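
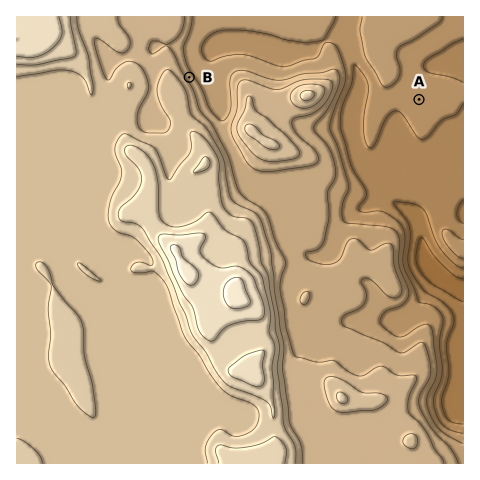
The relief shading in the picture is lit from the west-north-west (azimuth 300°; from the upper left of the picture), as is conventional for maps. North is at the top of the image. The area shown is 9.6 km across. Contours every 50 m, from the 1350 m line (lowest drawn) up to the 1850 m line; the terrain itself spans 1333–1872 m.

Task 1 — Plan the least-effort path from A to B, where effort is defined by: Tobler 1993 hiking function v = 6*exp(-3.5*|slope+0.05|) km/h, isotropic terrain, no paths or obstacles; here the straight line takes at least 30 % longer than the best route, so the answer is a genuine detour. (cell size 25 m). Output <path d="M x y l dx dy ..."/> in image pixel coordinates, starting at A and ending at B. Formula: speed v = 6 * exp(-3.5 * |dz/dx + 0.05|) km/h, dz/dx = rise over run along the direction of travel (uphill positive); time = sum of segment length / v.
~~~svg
<path d="M419 99l-19-9-12 0-7-3-20-20-5-3-6 0-9-4-9 0-10 4-91 0-25 13-17 0"/>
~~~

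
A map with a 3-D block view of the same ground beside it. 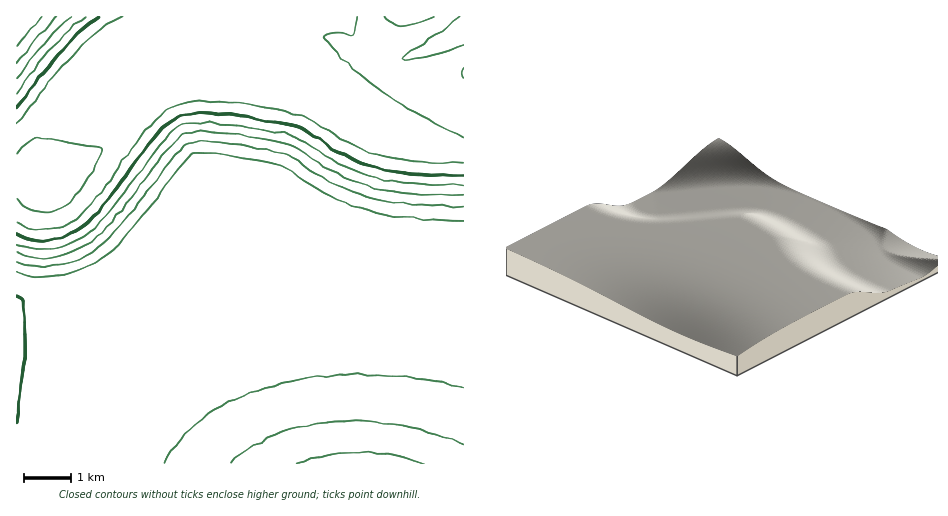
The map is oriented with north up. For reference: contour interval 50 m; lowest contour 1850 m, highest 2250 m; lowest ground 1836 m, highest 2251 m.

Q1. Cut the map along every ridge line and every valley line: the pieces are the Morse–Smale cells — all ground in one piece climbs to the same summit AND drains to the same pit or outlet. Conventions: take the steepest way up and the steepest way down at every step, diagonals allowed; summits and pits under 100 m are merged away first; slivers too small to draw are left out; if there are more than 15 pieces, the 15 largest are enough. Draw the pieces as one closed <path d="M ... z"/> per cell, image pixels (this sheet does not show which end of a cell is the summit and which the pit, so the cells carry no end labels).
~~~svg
<path d="M463 16l-67 0-16 22-15 13-5 0-14-8-25-8-78-12-57 0-22 5-11 4-15 13-14 22-11 31-11 49-39 49-35-32-12 0 0 141 41-3 30-8 29-17 31-31 7-1 59 0 73 7 61 11 85 23 31 3z"/><path d="M213 245l-66 1-25 27-25 16-34 12-47 5 1 158 447-1-1-174-31-3-125-31-48-7z"/><path d="M395 16l-378 0-1 146 12 2 35 32 23-27 18-24 9-47 17-42 16-19 18-9 33-6 58 2 66 11 25 8 14 8 5 0 15-13z"/>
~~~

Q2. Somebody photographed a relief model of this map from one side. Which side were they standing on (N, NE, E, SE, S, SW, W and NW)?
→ SE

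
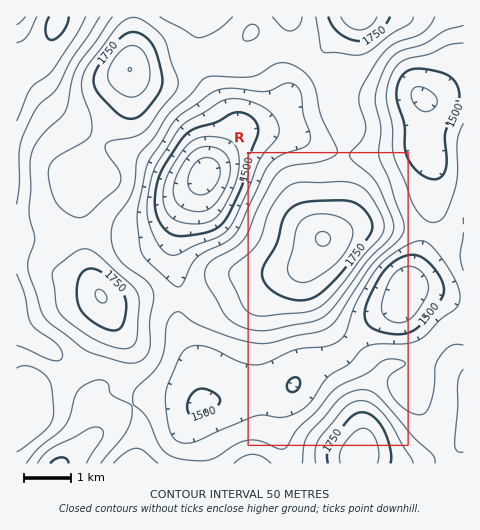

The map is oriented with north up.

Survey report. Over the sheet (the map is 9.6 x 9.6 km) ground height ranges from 1320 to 1850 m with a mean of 1620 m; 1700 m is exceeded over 18.1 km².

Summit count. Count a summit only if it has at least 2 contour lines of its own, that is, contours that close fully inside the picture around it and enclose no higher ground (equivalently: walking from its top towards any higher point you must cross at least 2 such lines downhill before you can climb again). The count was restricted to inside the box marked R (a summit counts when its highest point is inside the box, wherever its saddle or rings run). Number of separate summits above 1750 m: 1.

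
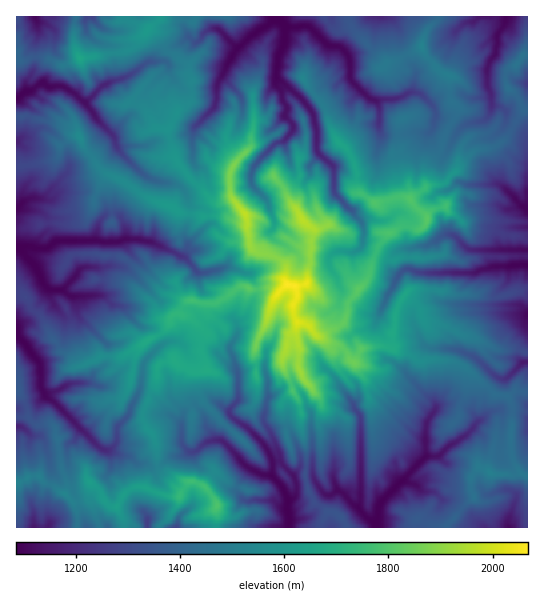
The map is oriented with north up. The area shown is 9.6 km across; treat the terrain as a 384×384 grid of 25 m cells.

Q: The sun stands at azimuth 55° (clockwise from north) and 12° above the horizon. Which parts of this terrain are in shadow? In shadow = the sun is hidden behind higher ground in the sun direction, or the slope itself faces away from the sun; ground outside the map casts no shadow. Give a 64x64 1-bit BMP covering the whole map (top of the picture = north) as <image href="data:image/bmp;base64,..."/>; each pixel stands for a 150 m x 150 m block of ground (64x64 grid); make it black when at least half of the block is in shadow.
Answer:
<image width="64" height="64" href="data:image/bmp;base64,Qk0+AgAAAAAAAD4AAAAoAAAAQAAAAEAAAAABAAEAAAAAAAACAAATCwAAEwsAAAIAAAAAAAAA////AAAAAAD/+f+F/Y+AJ3/7/4R8H4BHf/P/gPw2B+d/6/eO+HCPg3/Dtxj78L+fY4g+APf0//8HgAAH/bB/oA+BgR/9sTeACh/CP/35Z4A4P8f//fh+ADj/j//9uDsA+f+P//2wP/T77w///bAcZMf/D//+sBhwh/8X//xwHni/ywP//PAOfH4Ll//88h8AP/2f//nwPwA//Z//8fBqAD/9+H/z4OA4fD6Q/6fBwHB8ACD/p4cA4/gQQf/OIAfA8D48/8wAMwDwYeD/+AAgAODD4H/gBiAA4I+AfuAGAADM/7+/4AYAAIP/+B9oAwPPE/7Bj+hDAAA///fnwMGAAD2P//8Agb4AOf///4ED//A5////mAB+H3g///w4+wBc////+Pn5+f/////5+RzvgC////n4OA8AD///+fB8bgD////x5P3kAP//z/PB+IAI//8P58ngAIb//D/vicAADv/4/ecBwAGcf+P75y/AAAx/x/PiL8ACAH+PA8FvwAIA/x+CwO+CAAD/H+PY/wYAAPw+Ath+BgAA/H4D3H4GCAAe/wHc/gYMFvz6APx8BAwe++AA/fw/vD7/6AB5+H/5vP+wAHnwfng4//4YMPB8fDh/fxAw8PhwOD8I8Bbh8GAYHgBgDGPwYBoePAAAd/AADh5ABWB/wAAPHnwF6H4AgAc2YADgfoGAAw=="/>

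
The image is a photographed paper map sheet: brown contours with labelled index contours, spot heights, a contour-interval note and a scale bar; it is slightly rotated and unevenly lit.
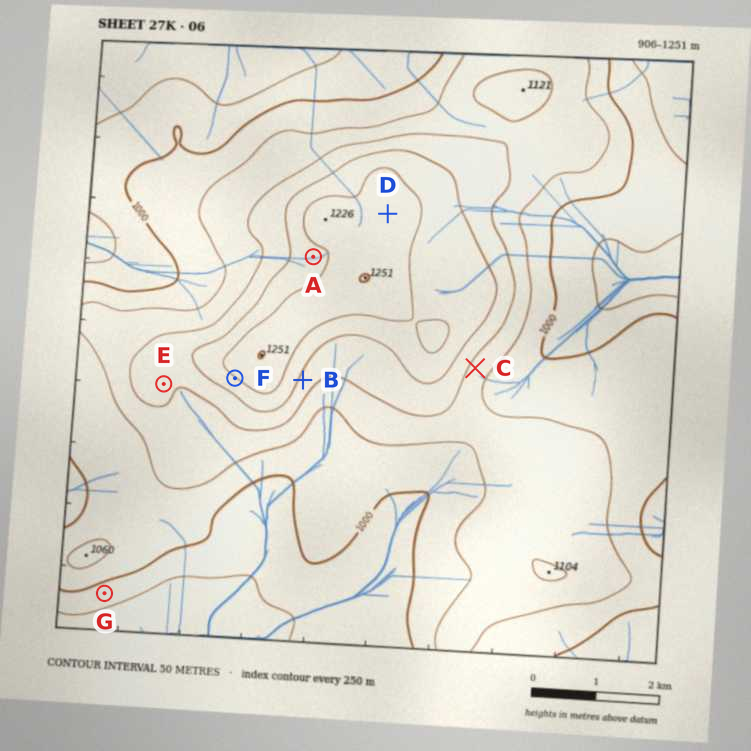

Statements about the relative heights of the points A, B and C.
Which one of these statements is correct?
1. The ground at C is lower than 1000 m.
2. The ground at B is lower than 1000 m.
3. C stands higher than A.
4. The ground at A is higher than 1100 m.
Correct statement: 4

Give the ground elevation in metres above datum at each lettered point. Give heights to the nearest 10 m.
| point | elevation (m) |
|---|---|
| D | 1220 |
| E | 1110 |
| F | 1200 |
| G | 970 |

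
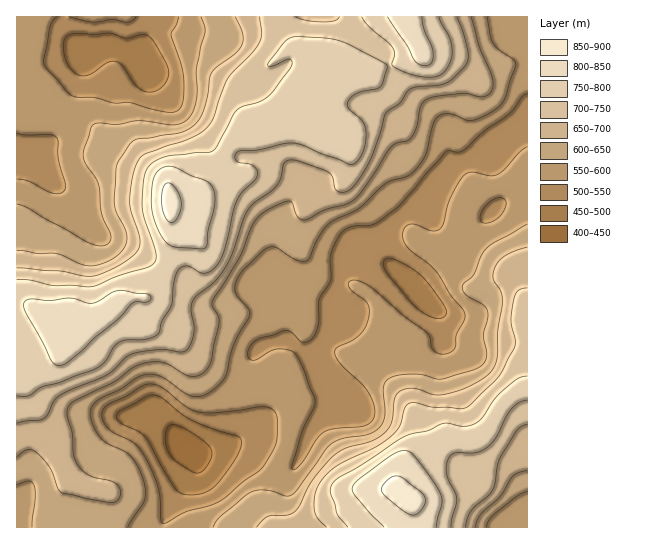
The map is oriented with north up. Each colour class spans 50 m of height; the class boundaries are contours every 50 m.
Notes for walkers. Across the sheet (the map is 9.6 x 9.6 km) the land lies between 420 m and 860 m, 640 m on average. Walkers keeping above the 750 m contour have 17.9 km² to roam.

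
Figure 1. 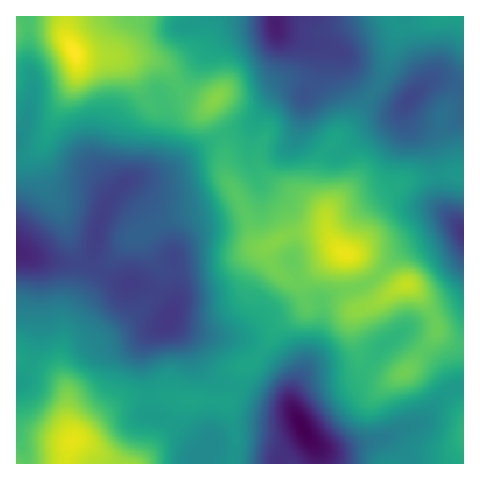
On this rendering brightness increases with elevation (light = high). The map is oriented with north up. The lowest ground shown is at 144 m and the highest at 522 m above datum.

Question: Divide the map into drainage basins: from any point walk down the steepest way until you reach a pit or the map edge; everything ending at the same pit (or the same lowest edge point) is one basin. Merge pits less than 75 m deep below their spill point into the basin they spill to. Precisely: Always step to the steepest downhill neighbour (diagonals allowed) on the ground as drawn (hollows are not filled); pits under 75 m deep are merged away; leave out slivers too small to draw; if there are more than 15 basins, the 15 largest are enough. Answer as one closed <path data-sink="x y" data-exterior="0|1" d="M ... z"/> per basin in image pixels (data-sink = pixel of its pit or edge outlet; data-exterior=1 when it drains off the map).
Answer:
<path data-sink="17 252" data-exterior="1" d="M42 25l-26 3 0 332 34 14 14 11 3 7 0 27 7 21 10-6 26-25 13-8 10-3 33-2 14 5 27-1 21 2 5-6 8-27 15-11 19-29 6-6 19-11 6-6-3-22 11-12-16 8-13-3-12-11-5-9 0-9-8-1-5-5-9-31-20-35-2-35-14-28 3-12-10 0-18-9-16-22-11-8-13-4-67-2-19-27z"/><path data-sink="277 25" data-exterior="0" d="M463 16l-396 0-2 16 5 13 8 11 67 2 13 4 11 8 16 22 15 8 13 2-3 6 0 5 14 28 2 35 20 35 8 28 6 8 7 0 10-7 17-7 29-1 6 3 14 18 4-17 14-25 35-25 22-8 23-3 23 0z"/><path data-sink="302 427" data-exterior="0" d="M323 232l-33 2-13 6-9 8 0 9 5 9 8 9 10 5 10-2 21-13-19 19 3 22-6 6-19 11-6 6-19 29-15 11-8 27-5 6-21-2-27 1-14-5-33 2-10 3-13 8-26 25-10 6-7-21 0-27-3-7-14-11-33-14-1 103 447 1 1-118-16-6-10-7-8-24-19-23-6-2-10 5-6-2-31-29-15-5-14-18z"/><path data-sink="463 232" data-exterior="1" d="M460 175l-19 0-29 4-16 7-25 17-15 17-11 22-1 10 14 6 27 26 8 5 12-5 6 2 19 23 8 24 13 9 12 3 1-169z"/>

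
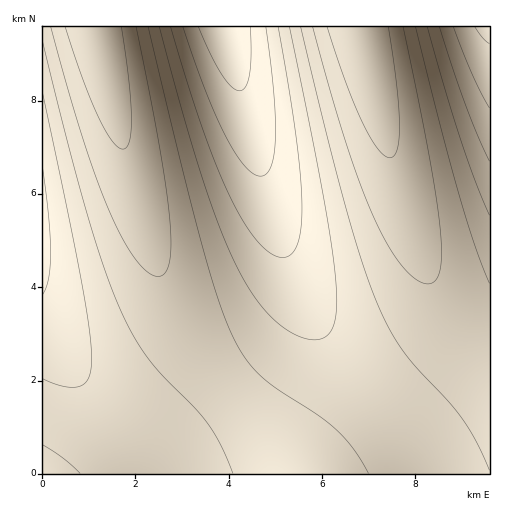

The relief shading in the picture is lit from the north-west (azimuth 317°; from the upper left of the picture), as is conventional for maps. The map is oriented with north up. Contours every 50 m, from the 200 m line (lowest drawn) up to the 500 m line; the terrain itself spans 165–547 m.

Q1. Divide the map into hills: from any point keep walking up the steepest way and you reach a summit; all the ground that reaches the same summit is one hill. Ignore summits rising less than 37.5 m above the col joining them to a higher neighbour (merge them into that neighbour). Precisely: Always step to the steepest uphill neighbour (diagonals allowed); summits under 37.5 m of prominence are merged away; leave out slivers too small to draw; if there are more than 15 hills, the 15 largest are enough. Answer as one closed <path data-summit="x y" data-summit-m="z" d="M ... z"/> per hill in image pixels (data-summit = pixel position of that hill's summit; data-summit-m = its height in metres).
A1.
<path data-summit="93 27" data-summit-m="542" d="M225 26l-183 1 1 292 14 27 17 25 61 74 21 29 270 0-7-16-20-30-69-84-30-53-12-29-18-59z"/><path data-summit="358 27" data-summit-m="547" d="M489 26l-264 1 45 176 18 59 12 29 30 53 69 84 29 46 62-1z"/><path data-summit="43 473" data-summit-m="421" d="M43 316l-1 157 113 1-20-29-67-82-16-25z"/>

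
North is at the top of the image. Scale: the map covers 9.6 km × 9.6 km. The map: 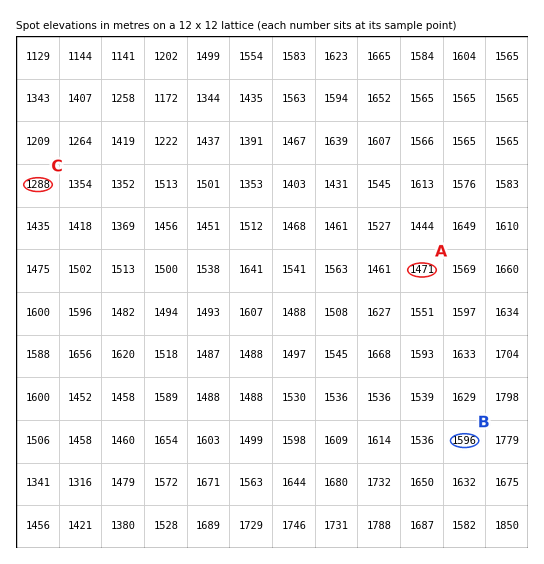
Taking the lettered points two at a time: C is lower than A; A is lower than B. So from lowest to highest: C A B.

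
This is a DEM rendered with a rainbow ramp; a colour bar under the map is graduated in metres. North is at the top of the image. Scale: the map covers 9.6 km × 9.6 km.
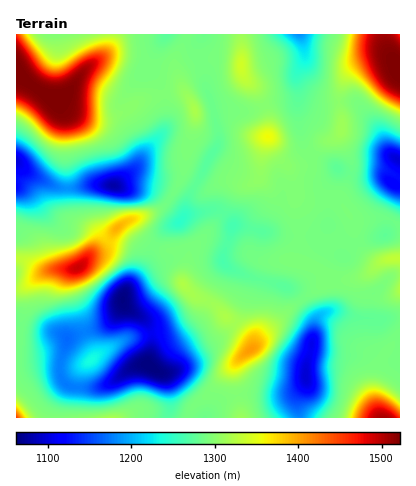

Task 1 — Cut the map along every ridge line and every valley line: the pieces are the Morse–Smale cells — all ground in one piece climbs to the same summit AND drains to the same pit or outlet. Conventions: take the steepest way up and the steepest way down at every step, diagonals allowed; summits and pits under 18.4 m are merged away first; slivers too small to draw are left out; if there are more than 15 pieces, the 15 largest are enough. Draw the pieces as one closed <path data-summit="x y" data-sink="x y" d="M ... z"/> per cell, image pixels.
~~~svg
<path data-summit="400 68" data-sink="398 160" d="M388 58l-22 4-18 12-9 22 3 20-1 16-7 7-12 4-9 11 24 14 0 4-11 22 2 14-2 32 1 4 15 13 12-13 32-9 14-33 0-16-7-2 7-14 0-102z"/><path data-summit="268 136" data-sink="180 222" d="M264 106l-14 5-24 0-11 3 4 22-1 8-30 54-2 17 32-5 13 10 3 6 8 0 44 10 13 0-4-28 0-22-6-18-11-12-10-20 0-20z"/><path data-summit="250 350" data-sink="150 366" d="M198 297l-2 1 2 2 0 8-6 10-20 11-21 5 1 12-4 18 18 12 4 16-2 26 72 0-6-52 18-18 0-8-16-17-10-6-12-13z"/><path data-summit="384 418" data-sink="306 376" d="M336 311l-12 2-8 9-5 28-5 14 0 20-8 14 1 20 81 0-5-18 2-24 7-22 12-13 4-1 0-22-22 2-18-2z"/><path data-summit="250 350" data-sink="180 222" d="M218 210l-32 5-8 8-10 4-14 19 10 4 18 1 5 3 1 4-5 26 13 13 14 5 16 15 10 6 13 13 5 11 6-11 42-38-10-9-48-14-16-8-5-5 0-8 10-30z"/><path data-summit="56 96" data-sink="114 186" d="M162 95l-22 6-26 15-14 2-20-3-14-6-8-13 1 8 6 16 2 68 21-3 26 1 16-12 35-46 1-16z"/><path data-summit="250 350" data-sink="306 376" d="M302 299l-40 36-7 11-19 16-2 14 8 42 57 0-1-20 8-14 0-20 5-14 4-28-3-10z"/><path data-summit="400 68" data-sink="300 34" d="M384 34l-84 0 5 24-9 20 2 38 5 26 9 12 10-11 12-4 7-7 1-16-3-20 9-22 10-8 14-6 10-2 11 2-7-14z"/><path data-summit="78 268" data-sink="16 160" d="M18 162l-2 96 28 13 36-4 14-19 2-6-2-8-24-18-4-28-12-2-18-9-12-7z"/><path data-summit="56 96" data-sink="150 366" d="M166 34l-54 0-2 10-4 8-26 24-12 17-9 3 5 12 20 8 26 1 16-6 14-10 22-6-3-13-12-14z"/><path data-summit="78 268" data-sink="122 300" d="M130 221l-10 4-14 20-14 8-20 19-1 16 11 30 2 14 20-6 13-12 5-6 1-12 3-6 24-32 4-12-15-12z"/><path data-summit="56 96" data-sink="16 160" d="M16 70l0 92 20 15 18 9 12 2-1-68-7-24-8 0-12-6-10-7z"/><path data-summit="56 96" data-sink="56 34" d="M110 34l-94 0 0 36 12 13 16 10 6 3 14-1 6-5 10-14 26-24 5-12z"/><path data-summit="112 418" data-sink="150 366" d="M148 365l-14 2-22 15-16 6-16 0-12-3-10 23-1 10 111 0 2-8 0-18-4-16z"/><path data-summit="396 258" data-sink="180 222" d="M236 225l-4 3-9 26 0 8 5 5 24 11 40 11 10 10 16-12 19-7-5-1-8-7-10-6-19-6 3-24-36-4z"/>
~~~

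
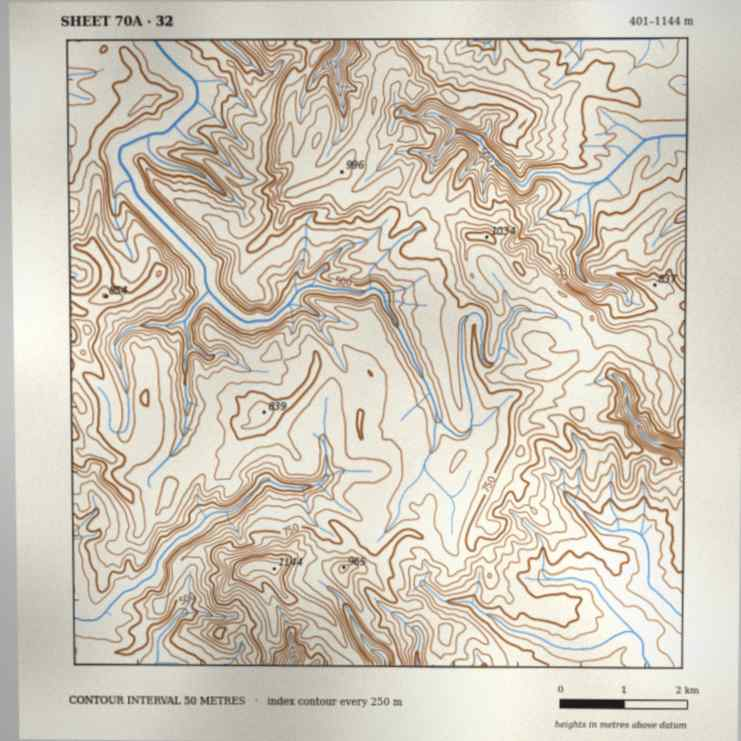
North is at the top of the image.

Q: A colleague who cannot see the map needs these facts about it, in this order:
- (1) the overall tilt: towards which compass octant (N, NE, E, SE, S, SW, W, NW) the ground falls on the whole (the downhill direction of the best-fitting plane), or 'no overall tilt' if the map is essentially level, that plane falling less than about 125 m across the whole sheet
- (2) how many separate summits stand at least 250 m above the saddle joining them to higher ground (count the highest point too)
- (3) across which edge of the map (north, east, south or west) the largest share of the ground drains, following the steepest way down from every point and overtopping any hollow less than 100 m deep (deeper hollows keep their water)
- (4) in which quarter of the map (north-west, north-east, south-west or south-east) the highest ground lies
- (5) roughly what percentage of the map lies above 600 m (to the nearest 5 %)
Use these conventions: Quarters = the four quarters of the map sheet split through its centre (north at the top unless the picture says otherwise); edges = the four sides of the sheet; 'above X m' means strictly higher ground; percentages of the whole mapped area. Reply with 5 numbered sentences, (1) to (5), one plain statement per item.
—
(1) There is no overall tilt: the best-fitting plane is nearly level.
(2) 2 summits rise at least 250 m above their surroundings.
(3) Most of the ground drains across the northern edge.
(4) Look to the south-west quarter for the highest ground.
(5) About 60 % of the map lies above 600 m.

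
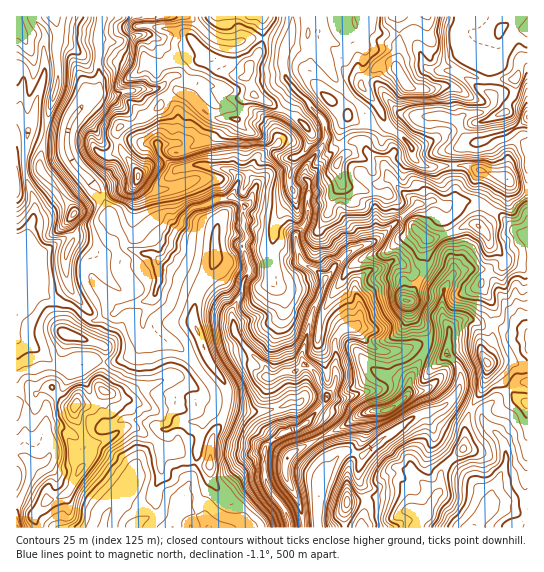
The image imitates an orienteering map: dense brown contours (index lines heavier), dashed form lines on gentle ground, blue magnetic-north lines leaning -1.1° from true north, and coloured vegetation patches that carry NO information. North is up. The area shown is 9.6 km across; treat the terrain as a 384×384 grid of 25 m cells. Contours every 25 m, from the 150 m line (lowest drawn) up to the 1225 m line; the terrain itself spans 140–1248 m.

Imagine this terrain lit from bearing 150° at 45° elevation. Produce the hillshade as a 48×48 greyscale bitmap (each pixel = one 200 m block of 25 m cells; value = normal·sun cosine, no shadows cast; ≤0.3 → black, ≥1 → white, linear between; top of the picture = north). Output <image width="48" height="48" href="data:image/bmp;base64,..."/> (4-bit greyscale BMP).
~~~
<image width="48" height="48" href="data:image/bmp;base64,Qk32BAAAAAAAAHYAAAAoAAAAMAAAADAAAAABAAQAAAAAAIAEAAATCwAAEwsAABAAAAAAAAAAAAAAABEREQAiIiIAMzMzAERERABVVVUAZmZmAHd3dwCIiIgAmZmZAKqqqgC7u7sAzMzMAN3d3QDu7u4A////AFe8zLqHeJqXiqqpc0p5haymWJm93Kl2aEarzLqYeJqoiZqpUTl5coy3Roic3LmHeFN6vMupd5qpiZmXMYeqgDmXVWeKzLqYiIRXjNy6h4q6iamGRWiaghV3Znd5q7qoiKdFat3LmHm7mahnd0ualSVVd4h4q7u5iJllaM3LqXmrqLhmlhrMpzZSNXdmrMzKiZmWV5zcuoiqmKmYlAbe2neCAVdja8y7iJmYZ5rNy5iZl6u7yABM7sq4IBVzJqqah5mYeIiszKh4h53M3UAAbe7utBNlNIiKiKqYepmZq6qYiHzd3uyAAH3v/nRVNImamKqXe7qqqrqqmXrczN79QAGd//yGMnqamZqoSKq7qqmqqpnKh4rOswABTf/scUupmHiZQ2iZmJqqqZqodDRqtyQyEa7u1SrKh3Z3YjVmZ4mqmZlnhkM1qTSJdVmc2jfcqXZmhkNWZlaIiaZHqqhmuWN4hlmWq1bMund4mZeYd2VniZRpvN25u3VmZUe5eVabqXd5u7q7mHd3inaKq97Zy3VWiHe8h1Z5mYiIqqh5mYiImoiJms7oq2M1e8u8pUSJmYh2d2VXmYmYmYqWeb3ZjKVWV826tlWKqodlRnd3iYiImauneJzbfMqHd77LyYiaq4dmaJmZiXZ3i82nmZvda8uWVr7cu7q7u4h3mpmaqpZ3i97VeqrOiMumM3vMmbu7u5h4qpmZmqd3ec7lOaqrpLyXU0jNhXq8u5mHqpmZmZh3eKzaF5h4xWymVFjNtkes25l2m6mZmIhnd5rLVql73Ee5dWi9yneay5mGjLmZmalWd4mJaKub7sVGmonN25m6qpmZi8qJmruGd4qoSKqY3u2DF5m93Km6mal5zLmIqqulZ4q5R6yTzu7sUWiJvLqqqsp1rtqYmqvIRXq4Rq3Rbe7txyRnd4iby8qGS7uqrMzMhCaZRovXO83dzYNXhlab3cuYdGq7zt3e24aLRGrJOMzMvMqJmZmr3ruZdGh2v+y83u2rhEiqN7qrqsy7uqur3JqYVol0TuyImrzKtjipN6qamczMy6uqumiWWJqXVszKmarLumjbRquqqry7und2iWaHiHiqdGrd7czMuXfeZIuquJuXZTIkeYaKllaJd3ib3u7e61N+tnqqyoiZhlRDaoebpBJpvLuZm83d7adryKu6qoV6uruXaJictgAXrN26qru8zMmJmZy6qVVniavdt5iNyUABab3KqpmazcqWqIqpqJqpqpmc25l924QANGq6mYiKzLlomYiqnN7dzMp3vZlq3Kc0VFaZmIiJqYeJmImqq83u3LuorZp3zLlUq5h4iamZmIiZh4iauaqZqZmZrJqYvMpxS7upqpmZqpmIiIdpqYh3d4mHi5qZvMp0BYmqmphmq6h4iHdmeJmrmIiHaKqZvKllI2eImHdke7h4iIh2V5q7mJmYdrqoq6l2Q2d3h4mXerl5mZiHZ5qrqZmZh6mpq7p2ZmZmaKu6q8qImZiHiaq7uZmJmaiaq8t1V3VESKu7vMuImZmGiqq7ypiIqg=="/>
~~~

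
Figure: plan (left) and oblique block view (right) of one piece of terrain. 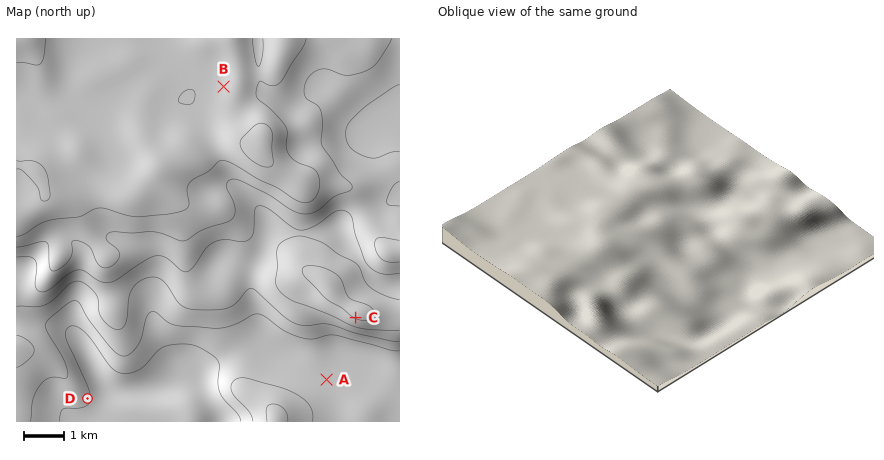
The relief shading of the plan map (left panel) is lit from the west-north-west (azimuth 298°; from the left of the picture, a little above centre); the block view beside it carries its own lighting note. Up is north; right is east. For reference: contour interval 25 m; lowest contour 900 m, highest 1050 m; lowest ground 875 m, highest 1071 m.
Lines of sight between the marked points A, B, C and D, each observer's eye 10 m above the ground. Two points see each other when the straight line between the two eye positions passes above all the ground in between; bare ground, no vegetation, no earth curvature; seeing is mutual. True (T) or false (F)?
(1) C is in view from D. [T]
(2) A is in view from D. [F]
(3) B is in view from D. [F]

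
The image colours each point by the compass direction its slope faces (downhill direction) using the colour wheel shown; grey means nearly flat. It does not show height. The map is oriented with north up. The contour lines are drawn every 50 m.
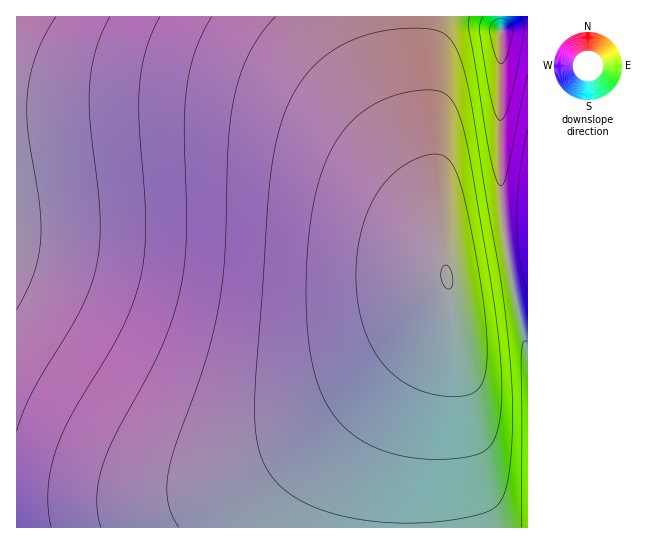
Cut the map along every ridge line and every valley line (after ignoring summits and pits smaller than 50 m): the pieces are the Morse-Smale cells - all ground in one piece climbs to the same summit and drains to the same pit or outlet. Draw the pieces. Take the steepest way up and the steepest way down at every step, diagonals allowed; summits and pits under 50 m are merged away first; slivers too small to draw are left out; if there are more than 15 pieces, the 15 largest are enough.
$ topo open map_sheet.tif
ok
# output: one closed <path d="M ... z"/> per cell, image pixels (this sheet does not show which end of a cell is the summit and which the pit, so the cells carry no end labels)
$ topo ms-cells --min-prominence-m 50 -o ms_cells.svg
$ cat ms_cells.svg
<path d="M411 16l-395 1 1 511 388-1 2-45 8-51 10-40 23-64 3-13 0-17-10-55-4-40-21-109z"/><path d="M509 264l-47 8-15 5 4 20 0 17-3 13-23 64-10 40-8 51-1 46 122-1 0-178-4-10z"/><path d="M527 16l-115 1 0 32 4 44 17 85 14 98 60-11 2-2-6-42-3-44 1-146 14-3 12 0z"/><path d="M527 28l-12 0-14 3-1 146 4 56 6 31 18-3z"/><path d="M527 261l-18 4 10 50 8 33z"/>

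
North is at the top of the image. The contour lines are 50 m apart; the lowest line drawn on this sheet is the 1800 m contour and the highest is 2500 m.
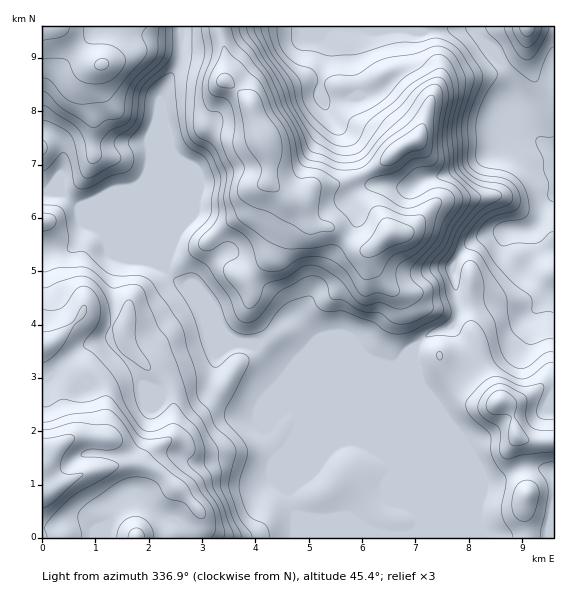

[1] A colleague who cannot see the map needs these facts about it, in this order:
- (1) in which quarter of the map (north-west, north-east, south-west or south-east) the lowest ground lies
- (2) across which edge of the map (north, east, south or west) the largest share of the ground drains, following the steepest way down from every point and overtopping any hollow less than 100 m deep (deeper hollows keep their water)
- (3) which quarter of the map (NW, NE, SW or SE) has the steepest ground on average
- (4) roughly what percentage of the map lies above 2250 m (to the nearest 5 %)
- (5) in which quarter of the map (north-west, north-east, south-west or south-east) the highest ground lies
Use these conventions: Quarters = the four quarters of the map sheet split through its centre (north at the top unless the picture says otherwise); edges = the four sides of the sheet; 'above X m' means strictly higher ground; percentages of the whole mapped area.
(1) The lowest ground is in the north-east quarter.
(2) Drainage is mainly to the east: more ground falls towards that edge than towards any other.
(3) The steepest ground, on average, is in the north-east quarter.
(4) Roughly 30 % of the ground is higher than 2250 m.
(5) The highest ground is in the south-west quarter.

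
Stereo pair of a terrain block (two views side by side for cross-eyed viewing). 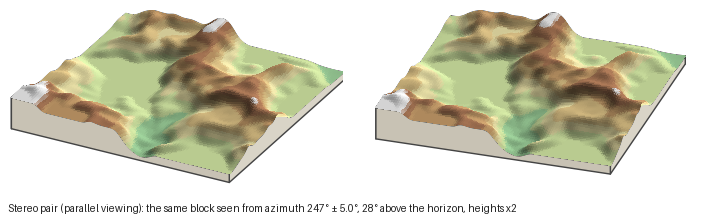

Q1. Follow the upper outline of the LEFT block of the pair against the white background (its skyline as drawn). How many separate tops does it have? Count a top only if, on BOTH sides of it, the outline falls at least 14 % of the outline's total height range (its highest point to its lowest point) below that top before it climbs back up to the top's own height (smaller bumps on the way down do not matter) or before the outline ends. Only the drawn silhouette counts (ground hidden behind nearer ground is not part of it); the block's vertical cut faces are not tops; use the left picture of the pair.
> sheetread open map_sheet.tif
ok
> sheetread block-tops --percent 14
1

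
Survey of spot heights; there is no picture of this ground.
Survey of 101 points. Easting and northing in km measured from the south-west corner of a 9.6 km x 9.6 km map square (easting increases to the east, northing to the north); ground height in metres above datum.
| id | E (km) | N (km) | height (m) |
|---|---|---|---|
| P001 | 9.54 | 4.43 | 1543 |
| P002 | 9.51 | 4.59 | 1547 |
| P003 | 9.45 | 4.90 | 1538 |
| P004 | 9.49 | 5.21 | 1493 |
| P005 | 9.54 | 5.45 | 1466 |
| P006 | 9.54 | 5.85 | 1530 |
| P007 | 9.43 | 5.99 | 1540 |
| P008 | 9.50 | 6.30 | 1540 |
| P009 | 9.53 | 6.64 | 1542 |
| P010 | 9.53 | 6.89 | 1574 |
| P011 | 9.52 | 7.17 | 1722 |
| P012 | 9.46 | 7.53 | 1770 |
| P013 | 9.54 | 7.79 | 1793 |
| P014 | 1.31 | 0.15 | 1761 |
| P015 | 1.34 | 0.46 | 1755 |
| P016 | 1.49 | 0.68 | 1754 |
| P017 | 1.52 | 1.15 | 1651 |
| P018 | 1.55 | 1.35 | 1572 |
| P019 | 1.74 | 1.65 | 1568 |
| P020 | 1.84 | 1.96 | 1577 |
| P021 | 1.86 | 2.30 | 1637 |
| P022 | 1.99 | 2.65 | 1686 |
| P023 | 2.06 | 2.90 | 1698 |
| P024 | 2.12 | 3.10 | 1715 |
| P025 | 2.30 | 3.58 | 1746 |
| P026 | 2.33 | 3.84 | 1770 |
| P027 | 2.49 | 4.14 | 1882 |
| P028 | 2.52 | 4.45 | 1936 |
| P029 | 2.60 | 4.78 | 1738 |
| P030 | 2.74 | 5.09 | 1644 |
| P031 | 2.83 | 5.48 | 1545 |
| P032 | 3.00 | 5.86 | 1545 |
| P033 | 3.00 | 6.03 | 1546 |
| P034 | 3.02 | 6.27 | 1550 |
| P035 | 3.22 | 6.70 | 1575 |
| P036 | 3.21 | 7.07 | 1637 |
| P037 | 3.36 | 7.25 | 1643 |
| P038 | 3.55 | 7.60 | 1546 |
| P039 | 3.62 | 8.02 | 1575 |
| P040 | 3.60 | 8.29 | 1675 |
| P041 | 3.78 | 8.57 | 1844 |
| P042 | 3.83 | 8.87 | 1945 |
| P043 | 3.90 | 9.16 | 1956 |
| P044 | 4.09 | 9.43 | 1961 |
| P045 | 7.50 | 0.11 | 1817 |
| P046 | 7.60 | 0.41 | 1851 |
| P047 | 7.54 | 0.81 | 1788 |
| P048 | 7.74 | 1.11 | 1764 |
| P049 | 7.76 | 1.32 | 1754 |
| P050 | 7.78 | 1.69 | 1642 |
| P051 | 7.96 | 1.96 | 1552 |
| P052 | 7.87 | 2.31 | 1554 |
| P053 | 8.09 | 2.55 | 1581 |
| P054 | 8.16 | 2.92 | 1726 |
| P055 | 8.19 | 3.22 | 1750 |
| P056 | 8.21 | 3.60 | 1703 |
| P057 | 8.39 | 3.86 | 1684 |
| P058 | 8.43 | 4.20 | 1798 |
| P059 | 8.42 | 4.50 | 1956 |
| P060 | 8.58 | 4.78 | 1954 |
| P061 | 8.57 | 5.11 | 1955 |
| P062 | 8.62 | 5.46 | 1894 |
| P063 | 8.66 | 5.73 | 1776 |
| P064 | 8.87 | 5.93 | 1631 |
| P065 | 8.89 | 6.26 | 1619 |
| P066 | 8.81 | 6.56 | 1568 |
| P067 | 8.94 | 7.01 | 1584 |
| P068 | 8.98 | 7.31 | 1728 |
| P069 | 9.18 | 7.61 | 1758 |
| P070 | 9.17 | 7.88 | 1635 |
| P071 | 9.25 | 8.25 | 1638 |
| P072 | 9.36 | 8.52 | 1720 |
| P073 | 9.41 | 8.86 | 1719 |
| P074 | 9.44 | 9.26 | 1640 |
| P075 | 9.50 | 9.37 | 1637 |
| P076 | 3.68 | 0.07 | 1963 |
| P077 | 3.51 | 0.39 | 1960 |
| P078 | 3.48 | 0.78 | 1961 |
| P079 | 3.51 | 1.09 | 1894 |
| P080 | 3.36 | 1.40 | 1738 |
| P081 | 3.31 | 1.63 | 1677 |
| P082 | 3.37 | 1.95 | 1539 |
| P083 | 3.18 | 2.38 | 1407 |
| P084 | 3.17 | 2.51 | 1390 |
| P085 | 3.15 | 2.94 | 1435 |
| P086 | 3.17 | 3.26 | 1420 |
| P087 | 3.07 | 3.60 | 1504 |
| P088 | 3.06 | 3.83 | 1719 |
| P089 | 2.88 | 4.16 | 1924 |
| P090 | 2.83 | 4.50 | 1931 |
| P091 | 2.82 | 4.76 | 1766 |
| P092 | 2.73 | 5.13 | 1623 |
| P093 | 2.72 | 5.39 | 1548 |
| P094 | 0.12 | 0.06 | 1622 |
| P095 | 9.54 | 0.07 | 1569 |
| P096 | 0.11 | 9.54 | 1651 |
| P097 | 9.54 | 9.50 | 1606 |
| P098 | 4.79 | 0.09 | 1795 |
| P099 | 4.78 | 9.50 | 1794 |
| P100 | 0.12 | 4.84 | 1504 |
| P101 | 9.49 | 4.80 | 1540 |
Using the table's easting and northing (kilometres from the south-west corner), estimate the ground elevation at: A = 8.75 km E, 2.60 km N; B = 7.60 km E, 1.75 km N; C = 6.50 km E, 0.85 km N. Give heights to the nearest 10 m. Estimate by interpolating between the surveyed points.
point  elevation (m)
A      1570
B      1570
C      1780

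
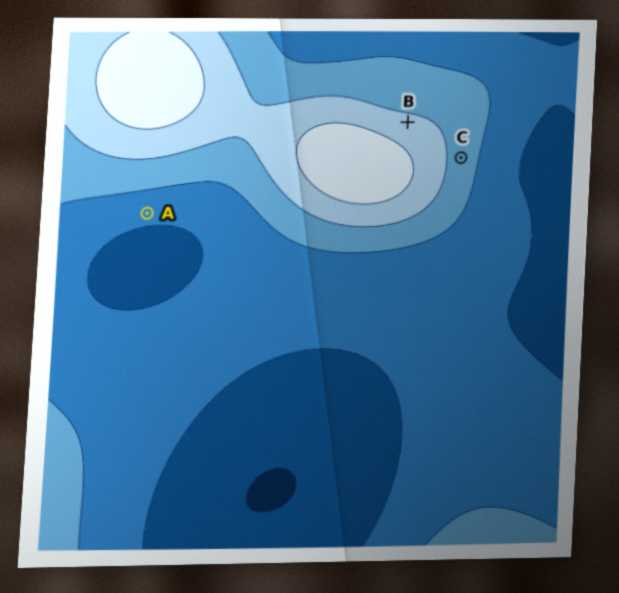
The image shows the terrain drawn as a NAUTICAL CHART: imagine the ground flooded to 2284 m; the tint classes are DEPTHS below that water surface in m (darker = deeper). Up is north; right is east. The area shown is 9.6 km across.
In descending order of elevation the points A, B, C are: B C A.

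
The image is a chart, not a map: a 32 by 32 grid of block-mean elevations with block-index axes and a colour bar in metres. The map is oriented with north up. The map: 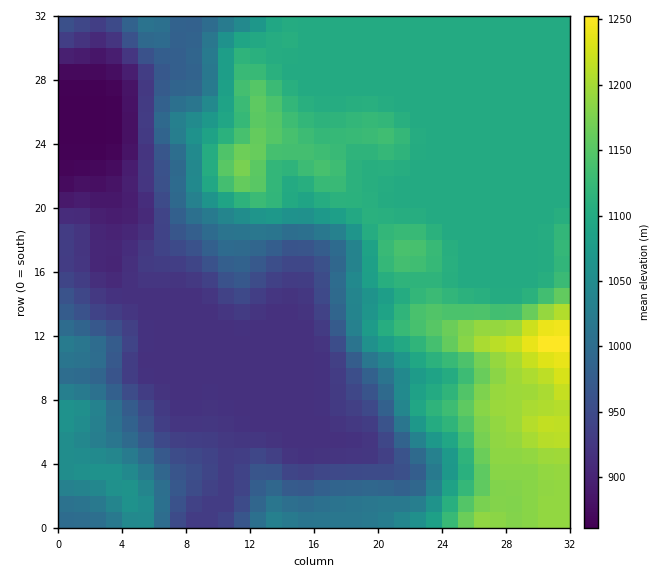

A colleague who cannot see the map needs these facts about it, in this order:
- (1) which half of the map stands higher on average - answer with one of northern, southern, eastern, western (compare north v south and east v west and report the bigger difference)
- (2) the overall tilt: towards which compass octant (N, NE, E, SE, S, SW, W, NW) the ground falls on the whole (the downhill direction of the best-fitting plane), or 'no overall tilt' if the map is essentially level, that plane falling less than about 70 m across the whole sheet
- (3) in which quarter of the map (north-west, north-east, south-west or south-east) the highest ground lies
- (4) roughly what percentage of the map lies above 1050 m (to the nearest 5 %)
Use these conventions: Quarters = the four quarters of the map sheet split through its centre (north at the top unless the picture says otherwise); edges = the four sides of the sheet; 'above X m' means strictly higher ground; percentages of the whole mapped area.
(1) The eastern half stands higher on average than the western half.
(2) On the whole the ground falls towards the west.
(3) Look to the south-east quarter for the highest ground.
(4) Roughly 50 % of the ground is higher than 1050 m.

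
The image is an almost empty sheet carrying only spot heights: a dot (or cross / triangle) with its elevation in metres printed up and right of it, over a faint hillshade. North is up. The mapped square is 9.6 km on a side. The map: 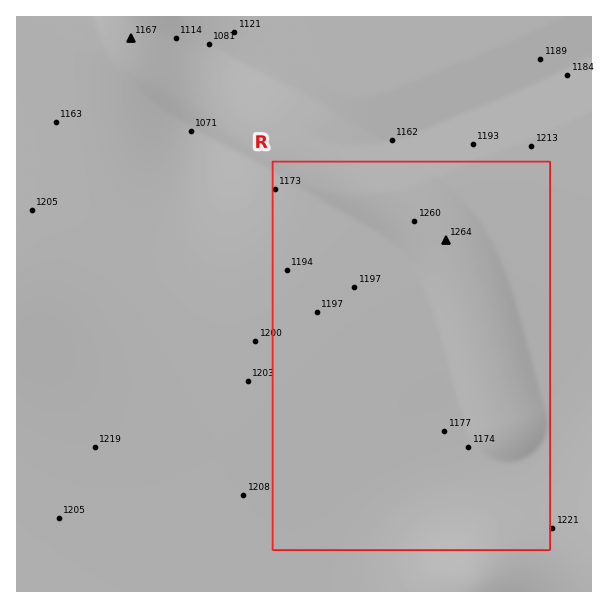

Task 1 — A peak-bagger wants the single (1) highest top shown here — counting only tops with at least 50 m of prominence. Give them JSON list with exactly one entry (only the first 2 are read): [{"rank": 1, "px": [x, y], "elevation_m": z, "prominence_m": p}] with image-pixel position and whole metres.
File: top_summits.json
[{"rank": 1, "px": [446, 240], "elevation_m": 1264, "prominence_m": 66}]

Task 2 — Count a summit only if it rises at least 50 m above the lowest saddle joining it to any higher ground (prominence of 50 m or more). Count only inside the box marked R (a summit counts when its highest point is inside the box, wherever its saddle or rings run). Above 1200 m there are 1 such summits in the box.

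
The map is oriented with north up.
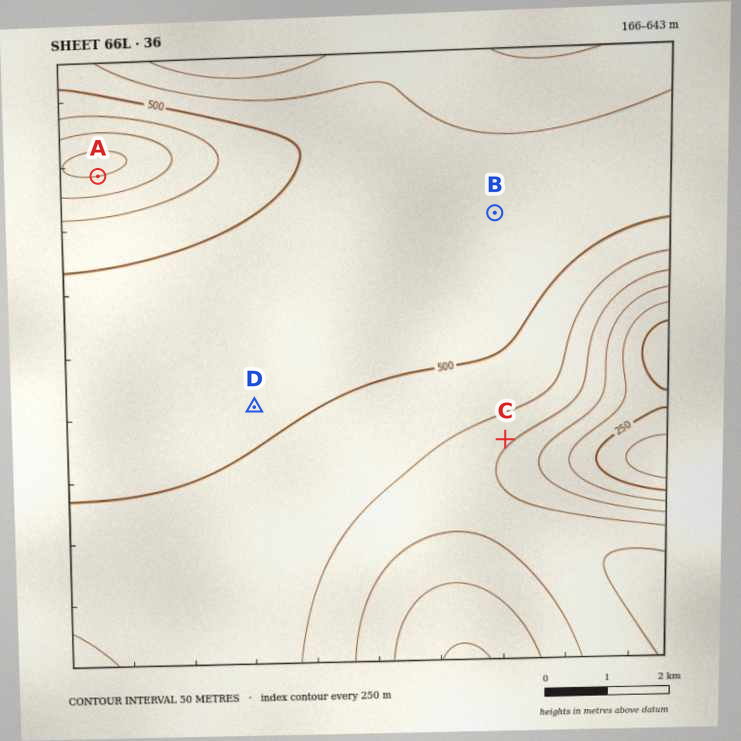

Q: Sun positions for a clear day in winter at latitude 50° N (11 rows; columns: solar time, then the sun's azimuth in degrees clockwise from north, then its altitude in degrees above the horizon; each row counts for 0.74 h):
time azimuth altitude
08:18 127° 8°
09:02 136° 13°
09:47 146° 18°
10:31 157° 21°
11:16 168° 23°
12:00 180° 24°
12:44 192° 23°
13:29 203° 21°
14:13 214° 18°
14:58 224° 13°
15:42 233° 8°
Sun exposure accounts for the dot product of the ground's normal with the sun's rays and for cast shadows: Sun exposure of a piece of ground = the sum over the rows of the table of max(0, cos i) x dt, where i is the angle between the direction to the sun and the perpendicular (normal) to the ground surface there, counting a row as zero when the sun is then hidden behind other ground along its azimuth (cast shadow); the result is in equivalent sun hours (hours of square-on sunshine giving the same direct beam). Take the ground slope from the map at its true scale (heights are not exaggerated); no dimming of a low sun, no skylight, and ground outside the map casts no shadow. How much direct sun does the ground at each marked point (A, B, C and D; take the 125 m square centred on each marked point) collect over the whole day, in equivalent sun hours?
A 1.6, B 2.5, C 2.9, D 2.5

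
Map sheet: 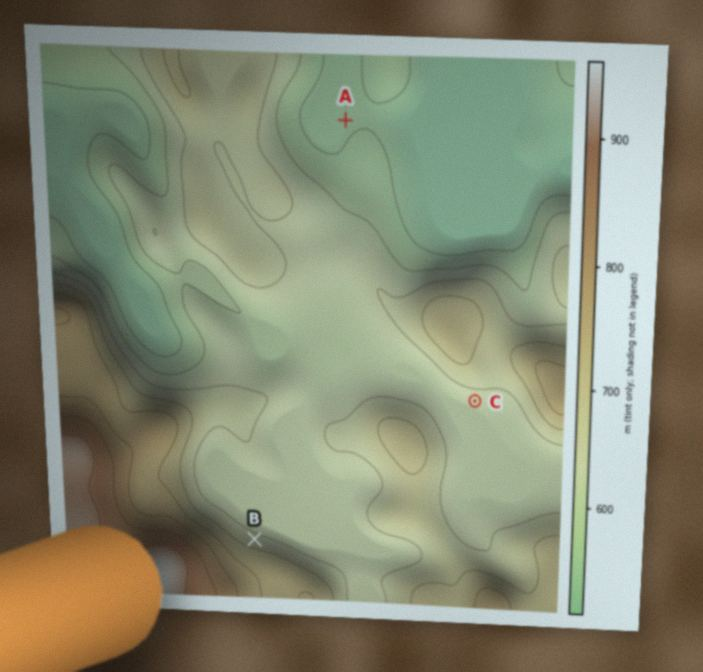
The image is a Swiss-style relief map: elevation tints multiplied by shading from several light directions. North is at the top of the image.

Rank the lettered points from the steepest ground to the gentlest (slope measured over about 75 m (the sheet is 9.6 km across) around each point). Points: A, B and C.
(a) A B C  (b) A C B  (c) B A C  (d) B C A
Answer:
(d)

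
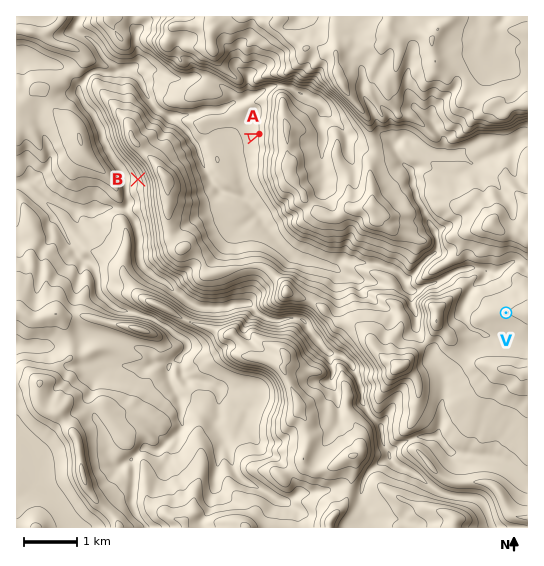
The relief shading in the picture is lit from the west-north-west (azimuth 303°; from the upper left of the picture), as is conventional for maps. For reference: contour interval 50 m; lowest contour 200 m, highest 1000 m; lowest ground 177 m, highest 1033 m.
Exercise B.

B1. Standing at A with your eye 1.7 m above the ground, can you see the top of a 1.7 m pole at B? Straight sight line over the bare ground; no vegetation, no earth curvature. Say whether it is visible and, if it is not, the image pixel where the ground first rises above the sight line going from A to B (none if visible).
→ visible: false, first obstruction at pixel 195 158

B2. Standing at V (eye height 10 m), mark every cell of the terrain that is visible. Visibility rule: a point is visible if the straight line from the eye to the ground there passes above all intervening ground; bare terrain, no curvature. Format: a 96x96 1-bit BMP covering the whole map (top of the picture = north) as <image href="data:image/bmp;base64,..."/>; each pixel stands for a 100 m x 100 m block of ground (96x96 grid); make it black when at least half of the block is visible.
<image width="96" height="96" href="data:image/bmp;base64,Qk2+BAAAAAAAAD4AAAAoAAAAYAAAAGAAAAABAAEAAAAAAIAEAAATCwAAEwsAAAIAAAAAAAAA////AAAAAAAAAAAAAAAAGAAAAAAAAAAAAAAAGAAAAAAAAAAAAAAAPAAAAAAAAAAAAAAAHAAAAAAAAAAAAAAAAAAAAAAAAAAAAAAAAAAAAAAAAAAAAAAAAAAAAAAAAAAAAAAAAAAAAAAAAAAAAAAAAAAAAAAAAAAAAAAAAAAAAAAAAAAAAAAAAAAAAAAAAAAAAAAAAAAAAAAAAAAAAAAAAAAAAAAAAAAAAAAAAAAAAAAAAAAAAAAAAAAAAAAAAAAAAAAAAAAAAAAAAAAAAAAAAAAAAAAAAAAAAAAAAAAAAAAAAAAAAAAAAAAAAAAAAAAAAAAAAAAgAAAAAAAAAAAAAAAQAAAAAAAAAAAAAAAQAAAAAAAAAAAAAAAYAAAAAAAAAAAAAAAYAAAAAAAAAAAAAAAYAAAAAAAAAAAAAAAcAAAAAAAAAAAAAAAcAAAAAAAAAAAAAAAYAAAAAAAAAAAAAAAYAAAAAAAAAAAAAABwAAcAAAAAAAAAAADgAH8AAAAAAAAAAAPgB/8AAAAAAAAAAAfgD/8AAAAAAAAAAAAAH/8AAAAAAAAAAAAAP/8AAAAAAAAAAAAAf/8AAAAAAAAAAAAA//8AAAAAAAAAAAAB+P8AAAAAAAAAAAAB8f8AAAAAAAAAAAAB4f8AAAAAAAAAAAAB4P8AAAAAAAAAAAAB4H8AAAAAAAAAAAAA4P0AAAAAAAAAAAAAcf8AAAAAAAAAAAAAGH8AAAAAAAAAAAAAGAYAAAAAAAAAAAAADA4AAAAAAAAAAAAAAgQAAAAAAAAAAAADgAAAAAAAAAAAAAAA//AAAAAAAAAAAAAAf/kAAAAAAAAAAAAwH/8AAAAAAAAAAAf4H/8AAAAAAAAAAD/8f/8AAAAAAAAAAP/wf/4AAAAAAAAA/P/4B/AAAAAAAAAH/D/wAMAAAAAAAAAA/B/wAAAAAAAAAAAADB/wAAAAAAAAAAAAAB5wAAAAAAAAAAAAABZgAAAAAAAAAAAAABRAAAAAAAAOAAAAABxAAAAAAAAPAAAAABmAAAAAAAAPAAAAAB+AAAAAAAAPAAAAAB+AAAAAAAAeAAAAAD4AAAAAAAAcAAAAAD4AAAAAAAAYAAAAAB4AAAAAAAAgAAAAABwAAAAAAACAAAAAABwAAAAAAAMAAAAAABgAAAAAAAIAAAAAADgAAAAAAAAAAAAAADgAAAAAAAAAAAAAAHgAAAAAAAAAAAAAAH4AAAAAAAAAAAAAAP/AADgAAAAAAAAAAf+AAA4AAAAAAAAAA+8AAAcAAAAAAAAAB/+AAAEAAAAAAAAAD/+AAAAAAAAAAAAAH7+AAAAAAAAAAAAAP7eAAAAAAAAAAAAAx6eAAAAAAAAAAAAHAyOAAAAAAAAAAAAfBQGAAAAAAAAAAAANAAGAAAAAAAAAAAAGAAGAAAAAAAAAAAAGCACAAAAAAAAAAAAADgCAAAAAAAAAAAAABACAAAAAAAAAAAAAAAAAAAAAAAAAAAAAAAAAAAAAAAAAAeAAAAAAAAAAAAAAB+AAAAAAAAAAAAAAB/AAAAAAAAA="/>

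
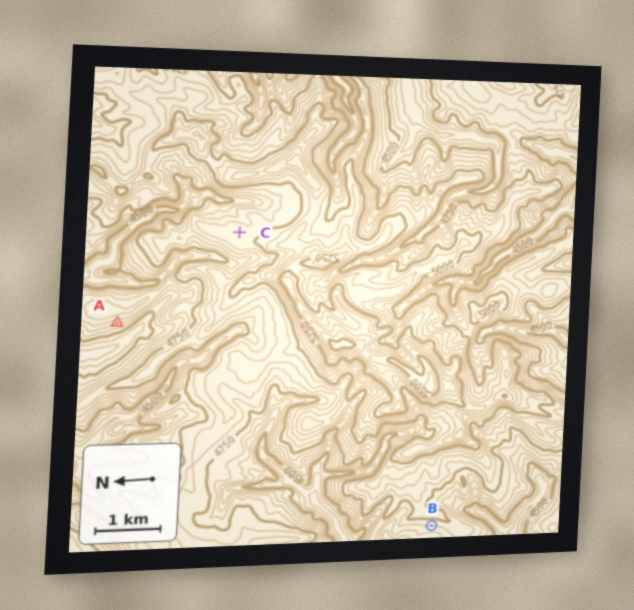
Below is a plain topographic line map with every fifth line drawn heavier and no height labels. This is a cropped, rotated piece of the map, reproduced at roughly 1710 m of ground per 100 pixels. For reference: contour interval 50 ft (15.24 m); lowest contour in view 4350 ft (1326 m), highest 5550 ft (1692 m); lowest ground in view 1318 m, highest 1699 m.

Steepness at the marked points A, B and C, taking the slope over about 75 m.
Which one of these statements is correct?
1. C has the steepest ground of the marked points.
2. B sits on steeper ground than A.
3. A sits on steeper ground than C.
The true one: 3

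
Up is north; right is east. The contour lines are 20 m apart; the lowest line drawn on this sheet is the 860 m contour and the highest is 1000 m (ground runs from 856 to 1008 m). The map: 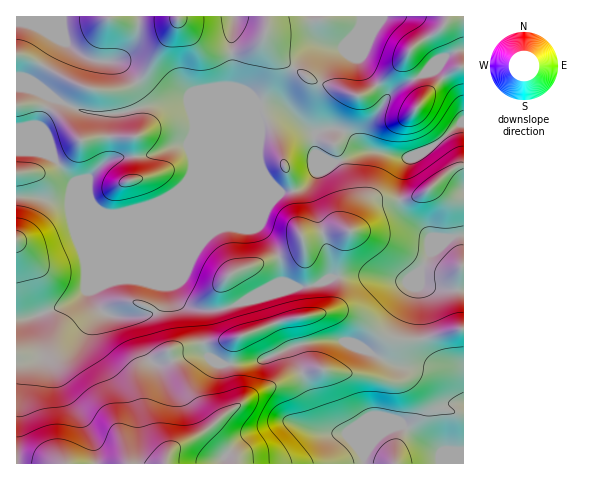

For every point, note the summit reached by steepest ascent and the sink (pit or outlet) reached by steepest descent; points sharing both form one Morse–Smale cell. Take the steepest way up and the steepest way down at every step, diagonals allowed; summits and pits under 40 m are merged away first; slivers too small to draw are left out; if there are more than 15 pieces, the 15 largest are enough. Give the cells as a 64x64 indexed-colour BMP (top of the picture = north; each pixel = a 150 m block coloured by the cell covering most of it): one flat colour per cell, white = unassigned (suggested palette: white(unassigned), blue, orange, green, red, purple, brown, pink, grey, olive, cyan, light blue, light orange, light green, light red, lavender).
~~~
<image width="64" height="64" href="data:image/bmp;base64,Qk12CAAAAAAAAHYAAAAoAAAAQAAAAEAAAAABAAQAAAAAAAAIAAATCwAAEwsAABAAAAAAAAAA////ALR3HwAOf/8ALKAsACgn1gC9Z5QAS1aMAMJ34wB/f38AIr28AM++FwDox64AeLv/AIrfmACWmP8A1bDFABERERERERERERERERERERERERERERERERERERERERERERERERERERERERERERERERERERERERERERERERERERERERERERERERERERERERERERERERERERERERERERERERERERERERERERERERERERERERERERERERERERERERERERERERERERERERERERERERERERERERERERERERERERERERERERERERERERERERERERERERERERERERERERERERERERERERERERERERERERERERERERERERERERERERERERERERERERERERERERERERERERERERERERERERERERERERERERERERERERERERERERERERERERERERERERERERERERERERERERERERERERERERERERERERERERERERERERERERERERERERERERERERERERERERERERERERERERERERERERERERERERERERERERERERERERERERERERERERERERERERERERERERERERERERERERERERERERERERERERERERERERERERERERERERERERERERERERERERERERERERERERERERERERERERERERERERERERERERERERERERERERERERERERERERERERERERERERERERERERERERERERERERERERERERERERERERERERERERERERERERERERERERERERERERERERERERERERERERERERERERERERERERERERERERERERERERERERERERERERERERERERERERERERERERERERERERERERERERERERERERERERERERERERERERERERERERERERERERERERERERERERERERERERERETMzERERERERERERERERERERERERERERERERERERERERMzMzEREREREREREREREREREREREREREREREREREREREzMzMzERERERERERERERERERERERERERERERERERERETMzMzMzERERERERERERERERERERERERERERERERERERMzMzMzMREREREREREREREREREREREREREREREREREREzMzMzMzERERERERERERERERERERERERERERERERERETMzMzMzMRERERERERERERERERERERERERERERERERERMzMzMzMzEREREREREREREREREREREREREREREREREREzMzMzMzMxERERERERERERERERERERERERERERERERETMzMzMzMzMRERERERERERERERERERERERERERERERERMzMzMzMzMzEREREREREREREREREREREREREREREREREzMzMzMzMzMxERERERERERERERERERERERERERERERETMzMzMzMzMzMRERERERERERERERERERERERERERERERMzMzMzMzMzMzEREREREREREREREREREREREREREREREzMzMzMzMzMzMxERERERERERERERERERERERERERERETMzMzMzQiIiIjMRERERERERERERERERERERERERERERMzMzNERCIiIiIiERERERERERERERERERERERERERERFERERERCIiIiIiIhEREREREREREREREREREREREREREURERERCIiIiIiIiIhERERERERERERERERERERERERERRERERCIiIiIiIiIiERERERERERERERERERERERERERFERERCIiIiIiIiIiIhEREREREREREREREREREREREREURERCIiIiIiIiIiIiIRERERERERERERERERERERERERRERCIiIiIiIiIiIiIiERERERERERERERERERERERERFEQiIiIiIiIiIiIiIiIhERERERERERERERESIiIhERESIiIiIiIiIiIiIiIiIiIRERERERERERERIiIiIiIhERIiIiIiIiIiIiIiIiIiIiERERERERERERIiIiIiIiIREiIiIiIiIiIiIiIiIiIiIhEREREREhERIiIiIiIiIiESIiIiIiIiIiIiIiIiIiIiIREREREiIiIiIiIiIiIiIhIiIiIiIiIiIiIiIiIiIiIiEREREiIiIiIiIiIiIiIiIiIiIiIiIiIiIiIiIiIiIiIhEREiIiIiIiIiIiIiIiIiIiIiIiIiIiIiIiIiIiIiIiIiIiIiIiIiIiIiIiIiIiIiIiIiIiIiIiIiIiIiIiIiIiIiIiIiIiIiIiIiIiIiIiIiIiIiIiIiIiIiIiIiIiIiIiIiIiIiIiIiIiIiIiIiIiIiIiIiIiIiIiIiIiIiIiIiIiIiIiIiIiIiIiIiIiIiIiIiIiIiIiIiIiIiIiIiIiIiIiIiIiIiIiIiIiIiIiIiIiIiIiIiIiIiIiIiIiIiIiIiIiIiIiIiIiIiIiIiIiIiIiIiIiIiIiIiIiIiIiIiIiIiIiIiIiIiIiIiIiIiIiIiIiIiIiIiIiIiIiIiIiIiIiIiIiIiIiIiIiIiIiIiIiIiIiIiIiIiIiIiIiIiIiIiIiIiIiIiIiIiIiIiIiIiIiIiIiIiIiIiIiIiIiIiIiIiJVUiIiIiIiIiIiIiIiIiIiIiIiIiIiIiIiIiIiIiIiJVVVIiIiIiIiIiIiIiIiIiIiIiIiIiIiIiIiIiIiIiIlVVVSIiIiIiIiIiIiIiIiIiIiIiIiIiIiIiIiIiIiIlVVVVIiIiIiIiIi"/>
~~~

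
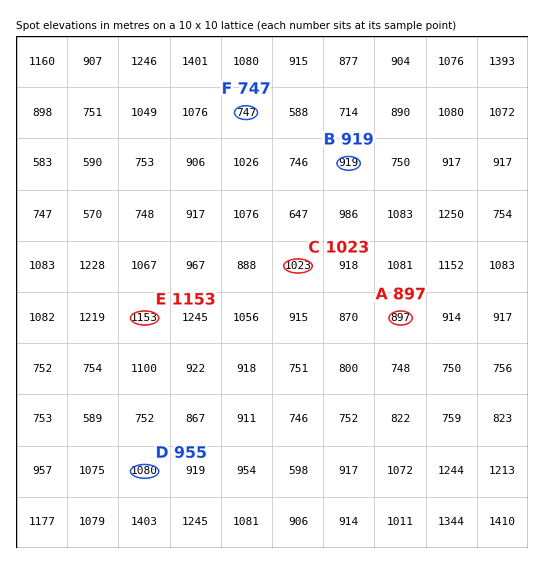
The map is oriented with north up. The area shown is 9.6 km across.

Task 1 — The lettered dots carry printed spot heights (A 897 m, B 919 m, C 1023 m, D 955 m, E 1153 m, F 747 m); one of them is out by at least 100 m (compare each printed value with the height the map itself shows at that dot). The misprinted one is D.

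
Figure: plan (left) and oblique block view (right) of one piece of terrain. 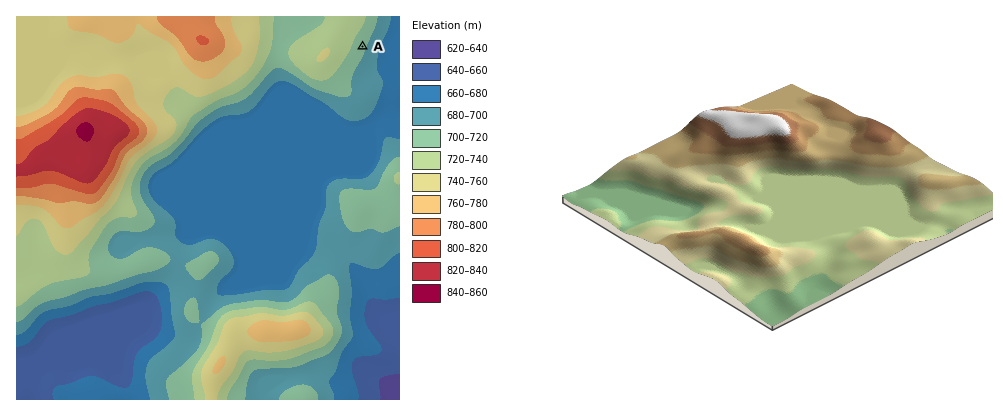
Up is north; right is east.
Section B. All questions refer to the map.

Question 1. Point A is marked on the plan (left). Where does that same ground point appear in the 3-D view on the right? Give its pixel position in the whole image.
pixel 966 196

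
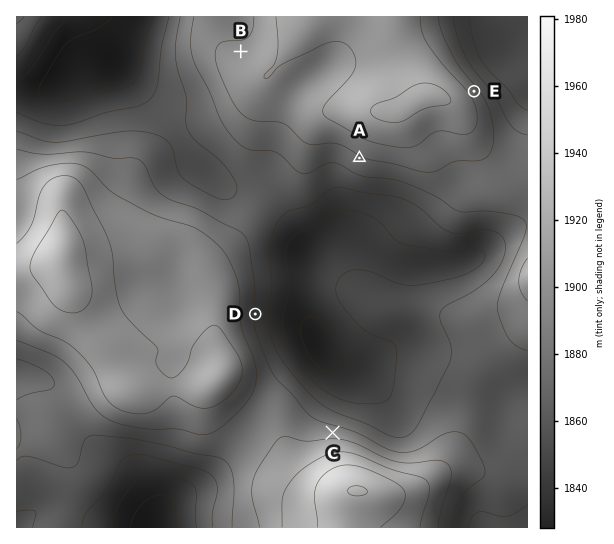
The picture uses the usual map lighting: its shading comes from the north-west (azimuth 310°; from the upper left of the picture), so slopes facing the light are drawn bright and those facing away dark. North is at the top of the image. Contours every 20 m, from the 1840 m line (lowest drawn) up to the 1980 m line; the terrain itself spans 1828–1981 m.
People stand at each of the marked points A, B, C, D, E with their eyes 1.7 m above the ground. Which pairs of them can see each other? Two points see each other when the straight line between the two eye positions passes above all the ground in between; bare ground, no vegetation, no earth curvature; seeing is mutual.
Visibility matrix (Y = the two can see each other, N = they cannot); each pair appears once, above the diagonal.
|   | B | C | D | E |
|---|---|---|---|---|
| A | N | Y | Y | N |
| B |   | N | N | N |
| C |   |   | Y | N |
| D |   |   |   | N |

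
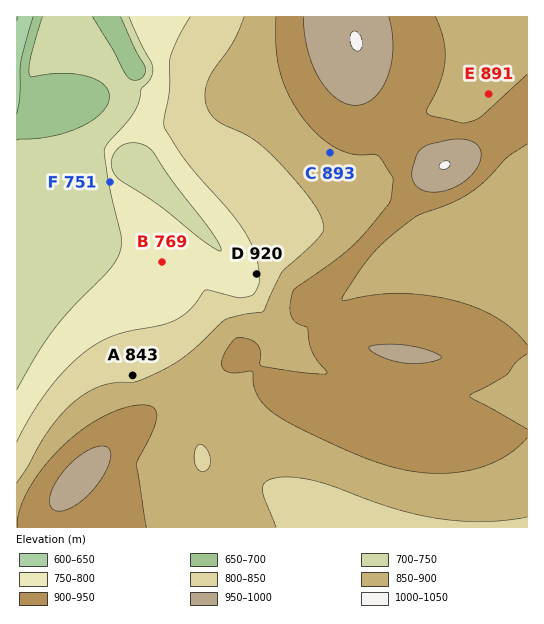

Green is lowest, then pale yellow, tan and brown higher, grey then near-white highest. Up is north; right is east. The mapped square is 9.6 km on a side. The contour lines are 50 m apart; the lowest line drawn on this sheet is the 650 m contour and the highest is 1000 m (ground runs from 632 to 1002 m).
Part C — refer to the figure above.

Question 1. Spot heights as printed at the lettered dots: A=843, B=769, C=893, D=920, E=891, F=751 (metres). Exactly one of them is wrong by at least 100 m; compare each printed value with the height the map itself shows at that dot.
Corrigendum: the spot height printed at D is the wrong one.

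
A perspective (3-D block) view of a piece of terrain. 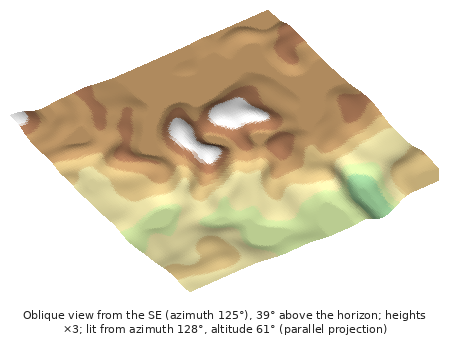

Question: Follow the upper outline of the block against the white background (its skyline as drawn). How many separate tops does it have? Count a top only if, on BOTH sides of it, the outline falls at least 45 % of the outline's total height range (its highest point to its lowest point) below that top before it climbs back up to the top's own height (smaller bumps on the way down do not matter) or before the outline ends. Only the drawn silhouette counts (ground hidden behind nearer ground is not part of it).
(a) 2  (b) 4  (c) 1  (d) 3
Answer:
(c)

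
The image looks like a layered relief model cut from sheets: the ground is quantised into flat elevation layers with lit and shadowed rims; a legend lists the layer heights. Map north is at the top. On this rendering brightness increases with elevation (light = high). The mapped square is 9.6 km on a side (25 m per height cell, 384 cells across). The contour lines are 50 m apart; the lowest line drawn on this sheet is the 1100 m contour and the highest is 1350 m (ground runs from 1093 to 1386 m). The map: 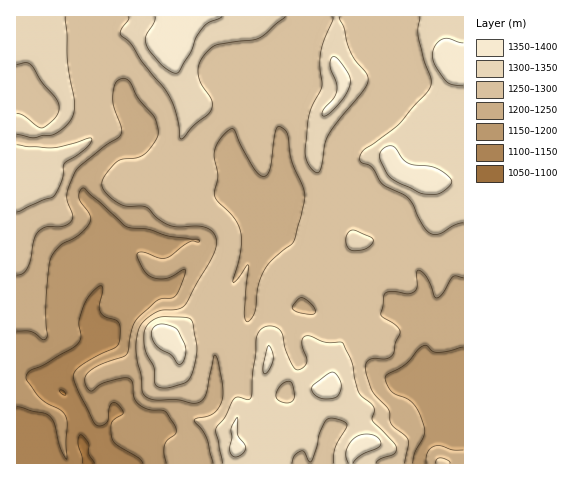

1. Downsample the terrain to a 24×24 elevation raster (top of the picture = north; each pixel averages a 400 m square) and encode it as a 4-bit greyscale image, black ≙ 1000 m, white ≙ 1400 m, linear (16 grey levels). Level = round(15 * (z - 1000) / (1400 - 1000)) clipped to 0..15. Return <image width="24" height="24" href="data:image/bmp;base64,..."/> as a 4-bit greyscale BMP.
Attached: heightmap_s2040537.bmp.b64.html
<image width="24" height="24" href="data:image/bmp;base64,Qk2WAQAAAAAAAHYAAAAoAAAAGAAAABgAAAABAAQAAAAAACABAAATCwAAEwsAABAAAAAAAAAAAAAAABEREQAiIiIAMzMzAERERABVVVUAZmZmAHd3dwCIiIgAmZmZAKqqqgC7u7sAzMzMAN3d3QDu7u4A////AEVURWeIrdzLvdy3iEVkVneIrczLvNyod1VkZmeJrMzMzMuYd2VGdomqm7y83cmHd2VHh5vLmry83ah3d2ZVeJzcqr3LzKmHd3d1Vq3sq627u7qYiIh2VozLqquqqqqYiIh2ZniaqpqZqqmZmJh3Znd5upqqqqqpmZh3ZniIqpmqqrqpqqh2Z3d4mpmaq7uqqqmYZ3iZqpmZq7uqu7qoeJq7qZmZqqqr3Myomqu6mZmaupq93cy5mqu6qZmauqzu7czLmZq6mZmbur3czLu7uZm7qambyqvMvLu7uZm8upmb26q8zLu7qZrMupmazbqr3bvLqavcqpqazcqazbzKqr3cqqqqzbqa3szKu87ty7uqvKmr3czKu83u3My6u6mrzA=="/>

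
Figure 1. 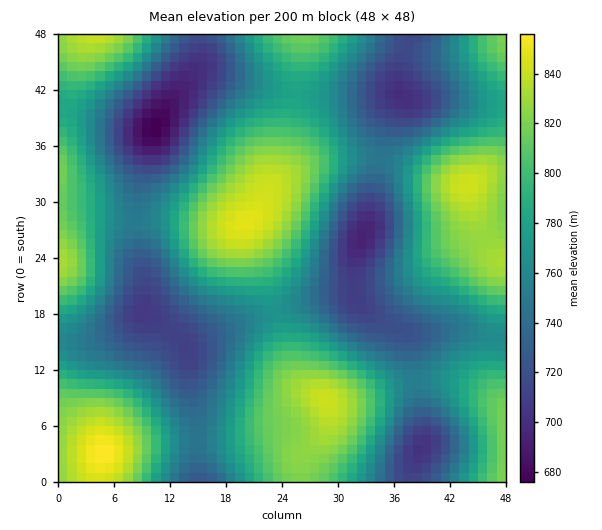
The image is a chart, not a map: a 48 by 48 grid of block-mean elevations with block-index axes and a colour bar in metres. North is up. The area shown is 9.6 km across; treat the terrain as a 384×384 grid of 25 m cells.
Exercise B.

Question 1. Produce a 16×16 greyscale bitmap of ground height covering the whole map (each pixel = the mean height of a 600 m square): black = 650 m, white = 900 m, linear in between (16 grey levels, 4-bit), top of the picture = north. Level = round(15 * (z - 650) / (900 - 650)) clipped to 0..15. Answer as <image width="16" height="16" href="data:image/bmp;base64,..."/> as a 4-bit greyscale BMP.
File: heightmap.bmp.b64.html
<image width="16" height="16" href="data:image/bmp;base64,Qk32AAAAAAAAAHYAAAAoAAAAEAAAABAAAAABAAQAAAAAAIAAAAATCwAAEwsAABAAAAAAAAAAAAAAABEREQAiIiIAMzMzAERERABVVVUAZmZmAHd3dwCIiIgAmZmZAKqqqgC7u7sAzMzMAN3d3QDu7u4A////ALy4ZnmqhkR5vLlmiqunRGmrqGaKu7hVepiGVXq7qGeJdlRFaZl2Vnd1REVndlRFZ5ZEVnd1RGeJqFR5mXU1eKuoZou7ljR5q5hnm8ynRHq7l2Z6vLhVeruWQ1iruXZ5u4YyRomYZVaJhkI0aIdUNGiZdDNXiGRFeLuWRGiZdUV6"/>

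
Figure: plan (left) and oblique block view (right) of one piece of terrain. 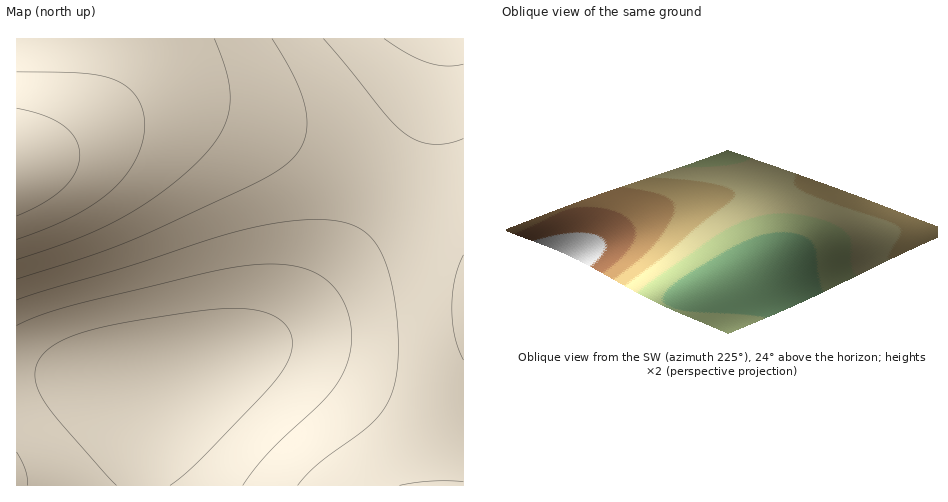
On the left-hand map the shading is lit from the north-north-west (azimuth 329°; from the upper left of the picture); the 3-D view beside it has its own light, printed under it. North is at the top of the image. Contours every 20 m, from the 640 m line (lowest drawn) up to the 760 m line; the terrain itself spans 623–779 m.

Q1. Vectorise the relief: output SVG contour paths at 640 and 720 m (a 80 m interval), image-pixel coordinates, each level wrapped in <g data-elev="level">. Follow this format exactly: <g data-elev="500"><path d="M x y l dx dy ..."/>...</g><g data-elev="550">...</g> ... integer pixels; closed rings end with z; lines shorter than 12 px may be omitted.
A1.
<g data-elev="640"><path d="M116 485l-57-64-18-25-5-12-1-12 3-10 7-9 17-13 28-10 36-8 60-9 32-4 25 0 20 3 15 6 10 10 4 13-2 14-7 15-18 22-58 61-20 19-17 13"/></g><g data-elev="720"><path d="M17 260l62-22 46-22 44-29 21-18 16-16 10-13 7-12 5-12 2-13 0-13-3-15-13-36"/></g>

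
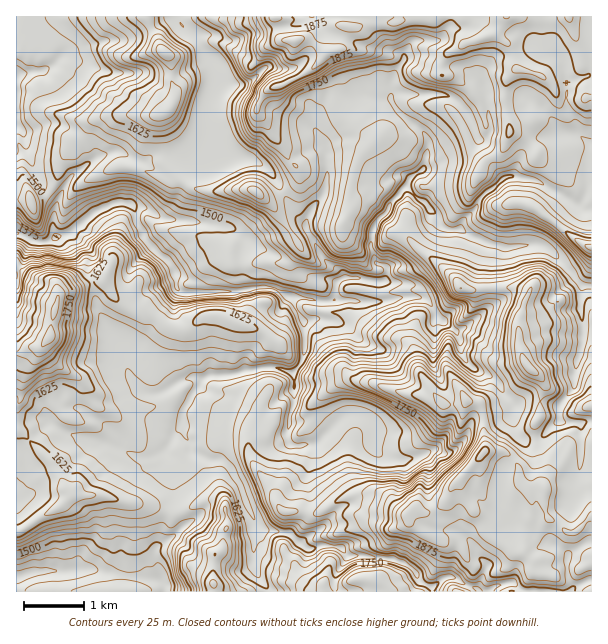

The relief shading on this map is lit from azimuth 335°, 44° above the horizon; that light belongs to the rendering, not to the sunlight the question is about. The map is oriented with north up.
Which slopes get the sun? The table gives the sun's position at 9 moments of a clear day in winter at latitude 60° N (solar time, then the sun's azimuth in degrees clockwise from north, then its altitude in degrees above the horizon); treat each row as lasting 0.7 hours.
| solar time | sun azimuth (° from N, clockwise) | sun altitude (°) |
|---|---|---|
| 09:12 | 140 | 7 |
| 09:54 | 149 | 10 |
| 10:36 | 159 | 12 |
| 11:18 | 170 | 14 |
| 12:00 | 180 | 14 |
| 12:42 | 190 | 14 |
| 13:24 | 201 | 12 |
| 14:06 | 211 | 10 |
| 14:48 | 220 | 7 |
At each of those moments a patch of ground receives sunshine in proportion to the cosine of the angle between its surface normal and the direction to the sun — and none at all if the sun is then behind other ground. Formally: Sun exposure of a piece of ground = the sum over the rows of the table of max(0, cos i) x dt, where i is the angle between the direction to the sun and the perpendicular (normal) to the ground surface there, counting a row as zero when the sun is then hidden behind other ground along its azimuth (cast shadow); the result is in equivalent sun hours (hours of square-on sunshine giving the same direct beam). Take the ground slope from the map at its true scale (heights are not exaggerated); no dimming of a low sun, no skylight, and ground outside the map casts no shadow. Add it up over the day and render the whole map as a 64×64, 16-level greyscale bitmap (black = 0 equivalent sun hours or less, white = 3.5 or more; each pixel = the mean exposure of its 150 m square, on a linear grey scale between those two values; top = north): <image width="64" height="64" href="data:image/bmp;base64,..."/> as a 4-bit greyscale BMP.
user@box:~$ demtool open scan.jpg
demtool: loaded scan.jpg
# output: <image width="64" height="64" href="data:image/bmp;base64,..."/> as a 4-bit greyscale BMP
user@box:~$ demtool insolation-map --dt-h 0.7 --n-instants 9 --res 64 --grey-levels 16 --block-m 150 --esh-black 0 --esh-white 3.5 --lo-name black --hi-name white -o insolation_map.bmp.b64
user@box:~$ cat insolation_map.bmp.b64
<image width="64" height="64" href="data:image/bmp;base64,Qk12CAAAAAAAAHYAAAAoAAAAQAAAAEAAAAABAAQAAAAAAAAIAAATCwAAEwsAABAAAAAAAAAAAAAAABEREQAiIiIAMzMzAERERABVVVUAZmZmAHd3dwCIiIgAmZmZAKqqqgC7u7sAzMzMAN3d3QDu7u4A////ADMzMzMzMzM0VXh3ZCEieXRFVImHZUMBQhA4owGs3bhSMhERESI0RFZ5qFIhERRkQyEyJEREMhe1FcudypqYZ7modmZVVnd3d4iGM0VkNEVCESIAABEBeZzMiFWKZURFacupiHeIh3d3h0E1eGUzRUEBEQAAACjLrMllmIl1VlRF3LqZmImHeHZVElNGVTNVEAAAAiSM3dzcp1iZdVRDV0P9y6qqiIh3h1IkECREMzEBRmd3d5ztzJZlaYZVRWaKlZ3czMuoiIiIhiABRmQzITqVRqqqq92mVFZ3VVVWeIaIFb3dy6mJmYh3UQETRDa/6qt1VnYzZ2Znd4dWVWZ4QScyOLy6qpmZh3VmNFQzSLupaLZlVVVVdmeIh2VWZmMiJEMiR4m6qodlREVlMzNpgxMzWFNEQxJDR4hVZVZmZURCVURFd3dUMjM0QzQhNGhDIRIjVlQyABEld2ZlZnZmZVRmZVVDERIiMzREMhA0dzNBEiIiIhAAABNnd2VWZVVVVWZmUhIyIjNERERDETaVIjMhERAAAAAAASZ3ZVVDJGVVZmZCEjMzRERFREMzWGERIiEQAAAAAAAAAXd2VUIkZlVmdkQyM0RFVURUNEaHIRESIiEAAAAAAAAAN4d0IjRGVWZiIjM0RVZmVURnd2QzMQEiMyEAAAAAAAATZlESM0VVdiM0RFVmZlZkRWVlVFZTRlREMzEQARIiQhEQASQzNEV1NEVoh2ZlVWVFVVVURWRGd1REQzMzWJhmQgASV1IjM1REaZhmd1VVZlVVVURVVzNWZURERWiZq5dTMiJHlAEzdmd1RGiFRVZmZlVVQ0VGRnZmRERYvMzKp4ZEQzNWSbuZZ2VXdkNFVVZjVVVERTNDaIdmec7/7Zd3l0RENDQyRniHZnh2RFRERXQzRERFYhM2q83v/+uXU0UyMzZle4EAq6mHiGM0VWdTVjRURDRXMjNq3/62MSUxYwACaaqYUgGbvLuWM0VWZndUUgABERIlZmZ2QgABYwIwAAR5zYMhI4nMyTEkRVZmZ4moiGIAADIkVTAAAAMwAwAAWImmJEMiiLuVREVVVWZmeIiZmrqcsxARAAAAAQAAABRVaFISMyJom6l2ZVVVZneIiIiaibliIQAAAAABAAAAEzVmM1V3QyNIuodlVWZniZmYiZmHdUMyAAAAAkIAABARNFUzV2ZTEjRWdlVWZ4iIiIiJmYYxIjEQAAAjIQAAABIzVUREVVQjNFVXZWeJh2RGeIh2QhERIhAAAREAEAAUIjRURFZlREVFd2ZWiph1MCNWZCERERJURDIRAAEhARWlRDNVQzM0I1VWZliYZVMQAAAAACVhEzIREQAAAAAnhptzIlQzZkM0Q0eHZ4VVMhAAAAAAEiESNEJFZUIAAWr/26hTR2M1QiQiI1V3ZEVBAAAAAAAABZu5dWZTI0RHq7p2d2Q2dhEyQkQREUZkJFUQAAABI0aKqGVFEBNFebzKUQAAABEzMUlBAAABE1YhEhATVniHeIiHm7q97IeavKYAAAAAAAASahAAAAABRlAAA1ZmZlVmZo3obf7FenrLYQAAAAAAABWdAAAAAAIjMQBGd2ZVVDNYu2TP/qjv/bUAAAAAAAABSd4AAAAAAAAAA2d2ZVRVV7uVN7qpZq3JQRABEBERABSOtAAAAAAAABEWdmZUM0aIeGJKh3d1V3UxEAAkZ3ZWjOcQZkAAAAAAIlQyESNFaImoQ1ZVZ3UhNDETZYqrzN7+YACqcQEQAAAiITV3iImqu6dHU0NXqjA0QiaJacze7rQAAahlNUMhAAInmrurze7ulWh0REVqkiISaHvFiZunISIjZUdmmHZDVorMvN7u7+pUeZY0RFaXEBaXebYRMyERJGVCFJWc3cu8vMupdmeIUiSJmFRFVWpRenZnmiAAABNnZTEkiDas7u7bdmMhAAAAFIiHZEVVVJYiRVVqowABWHZWITV5UjabynVlREQhAAA3h2ZVVWZ3ekE0QzV5hpunZVYSRWinMjQzVlVVVUMQAnl0RVVFZmerp2VEM2q6eXZmZiNFVniFMlh2VVVVRERqyWQ0VVVnd3d2VmZRN5hlVVZmQ0RFZ3iZmImHZlVVe9y3VVVmVVZ3dndmd0EliHQ0VVUURVRWiJmZq6l2VVac64VEVndlVVZlRoeHRVRoZVVFV0dkM2iZmqq8y4ZVZ4q6ZVVWd2VURENJiIY3ZVRnd3iIaHd2VGd4iImrllVneKhmZmZ2VFQzNqqYdFdWRFVXh5pmUyARIzMzM1iHVVVUZniHZ2ZURENoiIdDh1ZURFh3qlRCERERMjMzNYdlVCIou3Z3ZVVUVWUzMiiWZmVVeHd3VERDIRMRMiI0aGVTETfe/bh2ZmZmZniJy3VmZmeYVUNDM0QzIQEAEVQ1ZVRVIBO//qd3ZmZ63v/HVmeKqqZFM1QjREQxIiI1VTJFVYthAATP/JmHeHiHZVVmZViXQ1Z2qpdEREes3LqohTRXlmU1hTjv/u3LgiRFaHd2VCIkVmaHZ2VVeIVXu5ZVRXpjfNqqdY3u3KdlVEasuZdURFVmZmVVZlZjERE0EAJXhSRnvaqVIkVXibhUITerqoVVZmdmVVVVaIh2VEEAAkRGhjNTNFMzWKmsy5h1QjWHRWZmZ2VVVWaJmZmIYQEkebmqiFIAA1d3aLve7clUQzV3d2eIVVVVZ3d2d4h1IjWIdlWIl0ISMzNFVVeHeHdlVoh2Zndl"/>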